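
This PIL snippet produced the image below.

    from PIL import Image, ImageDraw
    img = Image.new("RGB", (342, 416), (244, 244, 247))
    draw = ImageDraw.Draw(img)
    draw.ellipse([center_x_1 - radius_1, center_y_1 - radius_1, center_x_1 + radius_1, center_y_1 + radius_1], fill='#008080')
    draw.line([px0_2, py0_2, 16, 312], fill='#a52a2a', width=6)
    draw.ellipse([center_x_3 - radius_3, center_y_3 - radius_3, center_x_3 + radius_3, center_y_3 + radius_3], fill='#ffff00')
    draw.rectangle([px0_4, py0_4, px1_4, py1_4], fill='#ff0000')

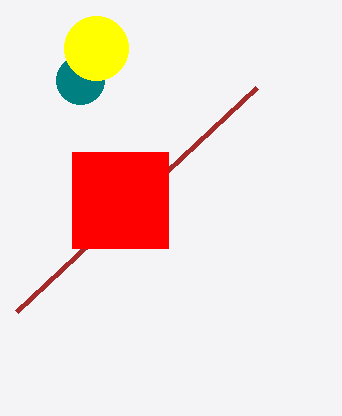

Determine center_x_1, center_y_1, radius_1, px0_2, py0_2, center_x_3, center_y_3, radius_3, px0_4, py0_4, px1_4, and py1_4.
center_x_1 = 80; center_y_1 = 80; radius_1 = 24; px0_2 = 256; py0_2 = 88; center_x_3 = 96; center_y_3 = 48; radius_3 = 32; px0_4 = 72; py0_4 = 152; px1_4 = 168; py1_4 = 248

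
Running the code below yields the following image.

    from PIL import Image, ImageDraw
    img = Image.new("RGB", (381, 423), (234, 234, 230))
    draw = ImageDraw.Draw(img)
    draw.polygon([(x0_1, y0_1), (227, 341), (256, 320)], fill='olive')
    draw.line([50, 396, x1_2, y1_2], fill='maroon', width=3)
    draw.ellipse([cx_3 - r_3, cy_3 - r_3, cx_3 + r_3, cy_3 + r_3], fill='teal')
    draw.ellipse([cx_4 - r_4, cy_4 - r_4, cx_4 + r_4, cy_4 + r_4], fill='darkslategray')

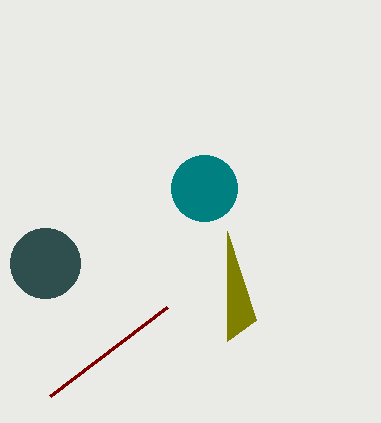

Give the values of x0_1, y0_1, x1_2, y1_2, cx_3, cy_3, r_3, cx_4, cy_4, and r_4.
x0_1 = 227, y0_1 = 231, x1_2 = 167, y1_2 = 307, cx_3 = 204, cy_3 = 188, r_3 = 33, cx_4 = 45, cy_4 = 263, r_4 = 35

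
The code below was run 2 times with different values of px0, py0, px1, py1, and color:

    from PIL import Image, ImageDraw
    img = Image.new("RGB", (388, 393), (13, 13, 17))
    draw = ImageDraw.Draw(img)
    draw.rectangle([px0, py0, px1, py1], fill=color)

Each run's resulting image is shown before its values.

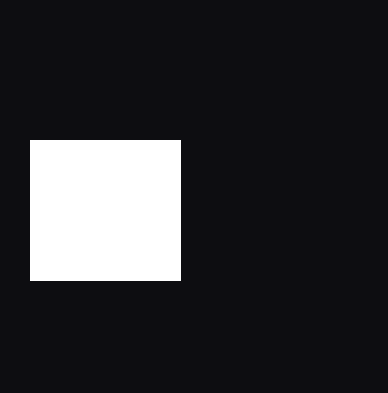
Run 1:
px0 = 30
py0 = 140
px1 = 180
py1 = 280
color = 'white'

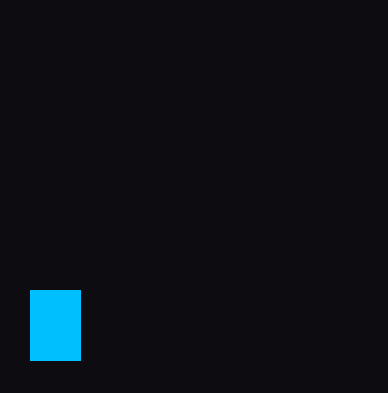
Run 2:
px0 = 30, py0 = 290, px1 = 80, py1 = 360, color = 'deepskyblue'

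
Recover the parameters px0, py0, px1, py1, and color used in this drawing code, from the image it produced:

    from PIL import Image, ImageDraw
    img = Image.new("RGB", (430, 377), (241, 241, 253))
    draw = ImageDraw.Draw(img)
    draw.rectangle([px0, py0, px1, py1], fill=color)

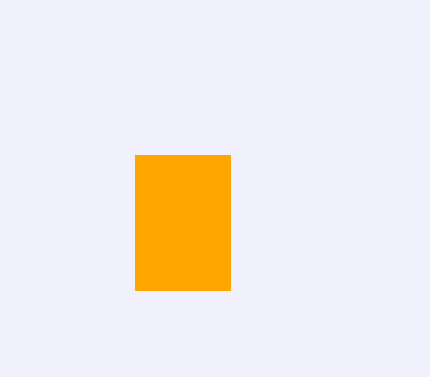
px0 = 135
py0 = 155
px1 = 230
py1 = 290
color = 'orange'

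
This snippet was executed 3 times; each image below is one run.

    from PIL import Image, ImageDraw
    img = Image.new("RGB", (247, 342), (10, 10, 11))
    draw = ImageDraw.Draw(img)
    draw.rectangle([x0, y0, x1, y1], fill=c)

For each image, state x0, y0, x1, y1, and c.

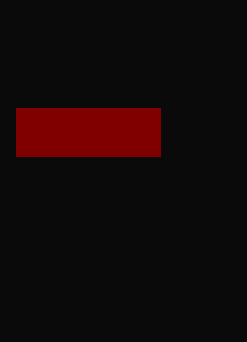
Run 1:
x0 = 16
y0 = 108
x1 = 160
y1 = 156
c = 'maroon'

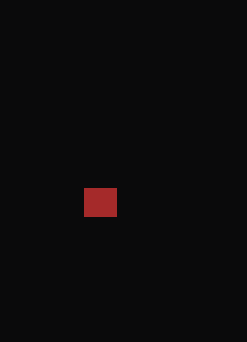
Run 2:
x0 = 84
y0 = 188
x1 = 116
y1 = 216
c = 'brown'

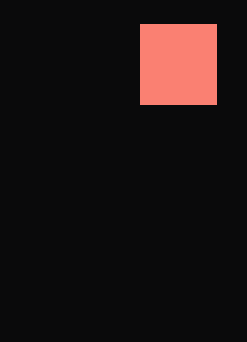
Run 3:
x0 = 140
y0 = 24
x1 = 216
y1 = 104
c = 'salmon'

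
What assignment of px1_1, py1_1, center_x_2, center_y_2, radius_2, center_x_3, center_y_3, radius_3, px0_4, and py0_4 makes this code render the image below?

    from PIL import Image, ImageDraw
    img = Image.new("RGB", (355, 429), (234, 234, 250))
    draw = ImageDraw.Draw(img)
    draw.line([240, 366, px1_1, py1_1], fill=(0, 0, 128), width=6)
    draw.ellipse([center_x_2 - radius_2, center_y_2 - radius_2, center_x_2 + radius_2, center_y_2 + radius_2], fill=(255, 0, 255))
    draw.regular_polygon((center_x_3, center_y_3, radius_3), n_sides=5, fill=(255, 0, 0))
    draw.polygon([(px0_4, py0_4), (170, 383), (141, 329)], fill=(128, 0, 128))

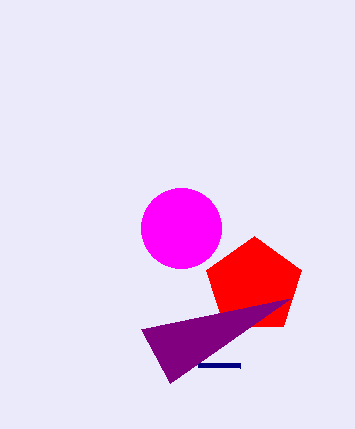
px1_1 = 198, py1_1 = 365, center_x_2 = 181, center_y_2 = 228, radius_2 = 40, center_x_3 = 254, center_y_3 = 286, radius_3 = 50, px0_4 = 291, py0_4 = 298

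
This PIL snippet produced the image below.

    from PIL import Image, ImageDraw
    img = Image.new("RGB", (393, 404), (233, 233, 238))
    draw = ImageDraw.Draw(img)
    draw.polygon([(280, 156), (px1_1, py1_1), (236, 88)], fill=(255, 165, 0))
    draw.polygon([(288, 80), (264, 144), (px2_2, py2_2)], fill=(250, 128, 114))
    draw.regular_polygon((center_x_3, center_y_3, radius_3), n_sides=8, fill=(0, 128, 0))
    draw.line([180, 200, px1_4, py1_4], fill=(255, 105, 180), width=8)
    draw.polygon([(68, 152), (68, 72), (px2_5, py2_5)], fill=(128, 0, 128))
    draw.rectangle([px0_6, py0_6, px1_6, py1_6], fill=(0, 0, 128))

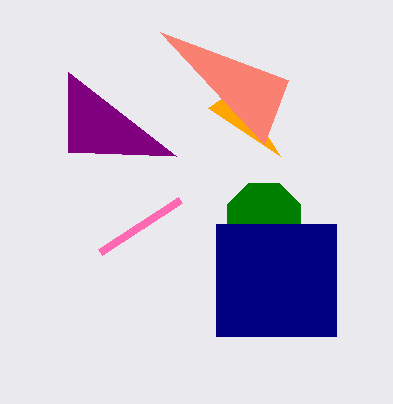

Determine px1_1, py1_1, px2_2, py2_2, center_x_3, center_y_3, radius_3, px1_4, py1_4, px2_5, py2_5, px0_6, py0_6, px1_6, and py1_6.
px1_1 = 208, py1_1 = 108, px2_2 = 160, py2_2 = 32, center_x_3 = 264, center_y_3 = 220, radius_3 = 40, px1_4 = 100, py1_4 = 252, px2_5 = 176, py2_5 = 156, px0_6 = 216, py0_6 = 224, px1_6 = 336, py1_6 = 336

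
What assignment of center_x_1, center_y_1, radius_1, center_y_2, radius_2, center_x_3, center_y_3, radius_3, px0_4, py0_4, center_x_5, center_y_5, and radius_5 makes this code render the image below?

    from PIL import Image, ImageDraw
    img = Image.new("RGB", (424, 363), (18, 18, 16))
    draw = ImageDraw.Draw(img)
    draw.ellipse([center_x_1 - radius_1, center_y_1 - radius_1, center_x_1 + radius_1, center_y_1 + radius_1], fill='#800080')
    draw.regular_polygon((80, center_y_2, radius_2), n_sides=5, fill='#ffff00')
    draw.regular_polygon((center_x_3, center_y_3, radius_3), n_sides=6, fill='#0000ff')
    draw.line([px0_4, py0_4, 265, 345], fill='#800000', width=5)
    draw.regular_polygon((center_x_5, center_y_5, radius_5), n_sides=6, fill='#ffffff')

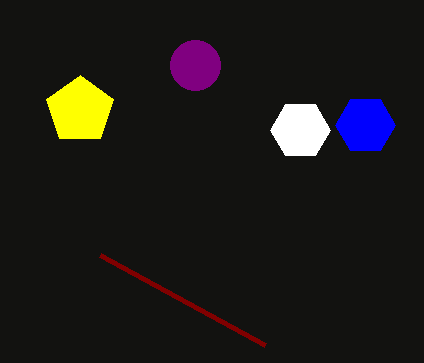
center_x_1 = 195, center_y_1 = 65, radius_1 = 25, center_y_2 = 110, radius_2 = 35, center_x_3 = 365, center_y_3 = 125, radius_3 = 30, px0_4 = 100, py0_4 = 255, center_x_5 = 300, center_y_5 = 130, radius_5 = 30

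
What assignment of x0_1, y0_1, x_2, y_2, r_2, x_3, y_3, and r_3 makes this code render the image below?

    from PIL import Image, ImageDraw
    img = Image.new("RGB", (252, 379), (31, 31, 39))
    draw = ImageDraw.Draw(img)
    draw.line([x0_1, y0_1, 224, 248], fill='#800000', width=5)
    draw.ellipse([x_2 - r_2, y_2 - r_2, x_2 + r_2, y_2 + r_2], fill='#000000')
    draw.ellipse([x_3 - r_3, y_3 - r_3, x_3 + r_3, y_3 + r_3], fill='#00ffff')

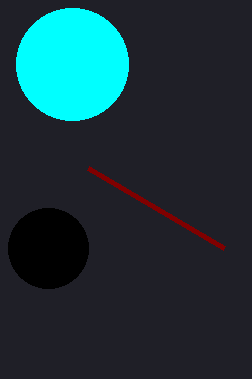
x0_1 = 88; y0_1 = 168; x_2 = 48; y_2 = 248; r_2 = 40; x_3 = 72; y_3 = 64; r_3 = 56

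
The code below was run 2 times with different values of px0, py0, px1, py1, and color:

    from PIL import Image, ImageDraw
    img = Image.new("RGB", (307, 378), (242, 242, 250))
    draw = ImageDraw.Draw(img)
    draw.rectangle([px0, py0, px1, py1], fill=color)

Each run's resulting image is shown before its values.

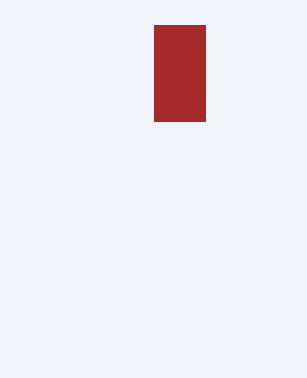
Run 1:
px0 = 154
py0 = 25
px1 = 205
py1 = 121
color = 'brown'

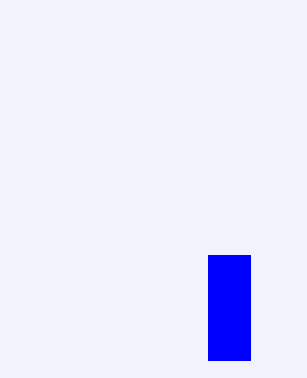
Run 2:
px0 = 208; py0 = 255; px1 = 250; py1 = 360; color = 'blue'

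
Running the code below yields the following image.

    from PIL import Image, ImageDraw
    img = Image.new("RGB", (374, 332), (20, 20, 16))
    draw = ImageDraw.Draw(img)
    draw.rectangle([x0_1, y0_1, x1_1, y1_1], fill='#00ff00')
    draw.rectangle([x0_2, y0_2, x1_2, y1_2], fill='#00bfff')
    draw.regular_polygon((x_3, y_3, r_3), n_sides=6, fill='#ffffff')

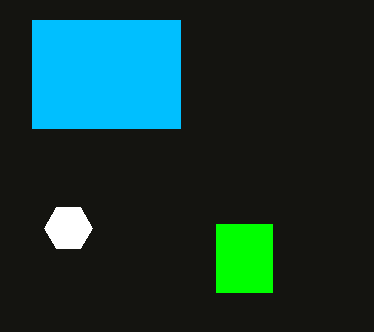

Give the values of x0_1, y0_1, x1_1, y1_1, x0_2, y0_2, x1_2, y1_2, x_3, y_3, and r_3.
x0_1 = 216
y0_1 = 224
x1_1 = 272
y1_1 = 292
x0_2 = 32
y0_2 = 20
x1_2 = 180
y1_2 = 128
x_3 = 68
y_3 = 228
r_3 = 24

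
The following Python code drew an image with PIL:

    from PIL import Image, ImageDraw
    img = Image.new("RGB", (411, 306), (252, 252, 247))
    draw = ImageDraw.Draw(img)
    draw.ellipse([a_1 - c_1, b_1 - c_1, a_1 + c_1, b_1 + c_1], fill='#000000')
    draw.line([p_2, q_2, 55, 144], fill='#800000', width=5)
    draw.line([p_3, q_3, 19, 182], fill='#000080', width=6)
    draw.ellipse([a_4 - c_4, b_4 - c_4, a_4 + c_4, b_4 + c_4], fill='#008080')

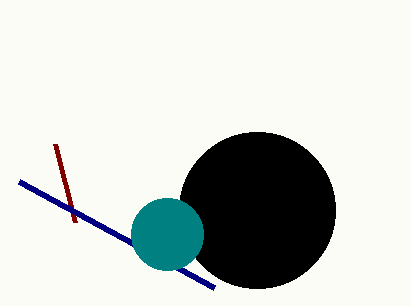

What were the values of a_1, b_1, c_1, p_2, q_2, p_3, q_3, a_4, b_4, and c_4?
a_1 = 257
b_1 = 210
c_1 = 78
p_2 = 75
q_2 = 222
p_3 = 214
q_3 = 288
a_4 = 167
b_4 = 234
c_4 = 36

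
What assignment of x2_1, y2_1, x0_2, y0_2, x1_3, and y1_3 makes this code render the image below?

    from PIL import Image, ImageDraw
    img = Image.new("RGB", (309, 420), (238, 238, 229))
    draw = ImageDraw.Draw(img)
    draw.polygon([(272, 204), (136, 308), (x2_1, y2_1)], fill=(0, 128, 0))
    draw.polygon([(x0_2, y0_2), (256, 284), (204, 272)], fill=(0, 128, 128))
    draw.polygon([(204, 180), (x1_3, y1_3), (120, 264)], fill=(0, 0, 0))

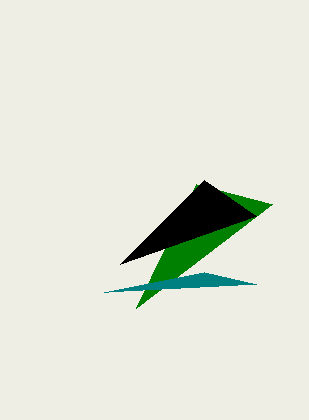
x2_1 = 196, y2_1 = 184, x0_2 = 104, y0_2 = 292, x1_3 = 256, y1_3 = 216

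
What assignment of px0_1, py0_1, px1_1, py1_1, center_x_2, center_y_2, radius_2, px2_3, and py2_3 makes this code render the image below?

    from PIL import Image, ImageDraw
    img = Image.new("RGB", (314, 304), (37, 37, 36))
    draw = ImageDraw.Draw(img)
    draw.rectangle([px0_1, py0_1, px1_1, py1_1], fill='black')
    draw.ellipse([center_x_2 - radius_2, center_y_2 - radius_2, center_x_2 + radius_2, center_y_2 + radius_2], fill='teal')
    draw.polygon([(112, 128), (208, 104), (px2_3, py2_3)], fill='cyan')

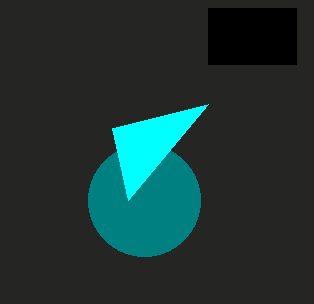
px0_1 = 208; py0_1 = 8; px1_1 = 296; py1_1 = 64; center_x_2 = 144; center_y_2 = 200; radius_2 = 56; px2_3 = 128; py2_3 = 200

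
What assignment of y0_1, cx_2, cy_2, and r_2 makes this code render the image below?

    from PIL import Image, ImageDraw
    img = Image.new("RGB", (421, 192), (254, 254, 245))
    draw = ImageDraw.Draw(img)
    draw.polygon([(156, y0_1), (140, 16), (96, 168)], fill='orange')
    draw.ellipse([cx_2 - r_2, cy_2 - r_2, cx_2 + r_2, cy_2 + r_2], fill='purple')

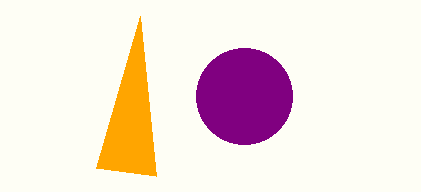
y0_1 = 176
cx_2 = 244
cy_2 = 96
r_2 = 48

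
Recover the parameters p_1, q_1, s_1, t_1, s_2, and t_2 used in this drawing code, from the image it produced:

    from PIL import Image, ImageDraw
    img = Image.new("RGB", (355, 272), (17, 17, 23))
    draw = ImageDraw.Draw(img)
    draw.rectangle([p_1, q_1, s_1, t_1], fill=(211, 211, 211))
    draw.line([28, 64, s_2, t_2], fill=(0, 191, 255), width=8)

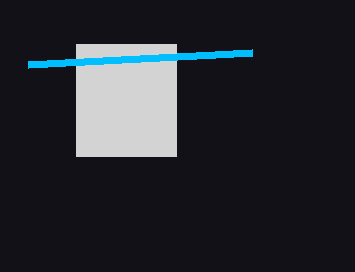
p_1 = 76; q_1 = 44; s_1 = 176; t_1 = 156; s_2 = 252; t_2 = 52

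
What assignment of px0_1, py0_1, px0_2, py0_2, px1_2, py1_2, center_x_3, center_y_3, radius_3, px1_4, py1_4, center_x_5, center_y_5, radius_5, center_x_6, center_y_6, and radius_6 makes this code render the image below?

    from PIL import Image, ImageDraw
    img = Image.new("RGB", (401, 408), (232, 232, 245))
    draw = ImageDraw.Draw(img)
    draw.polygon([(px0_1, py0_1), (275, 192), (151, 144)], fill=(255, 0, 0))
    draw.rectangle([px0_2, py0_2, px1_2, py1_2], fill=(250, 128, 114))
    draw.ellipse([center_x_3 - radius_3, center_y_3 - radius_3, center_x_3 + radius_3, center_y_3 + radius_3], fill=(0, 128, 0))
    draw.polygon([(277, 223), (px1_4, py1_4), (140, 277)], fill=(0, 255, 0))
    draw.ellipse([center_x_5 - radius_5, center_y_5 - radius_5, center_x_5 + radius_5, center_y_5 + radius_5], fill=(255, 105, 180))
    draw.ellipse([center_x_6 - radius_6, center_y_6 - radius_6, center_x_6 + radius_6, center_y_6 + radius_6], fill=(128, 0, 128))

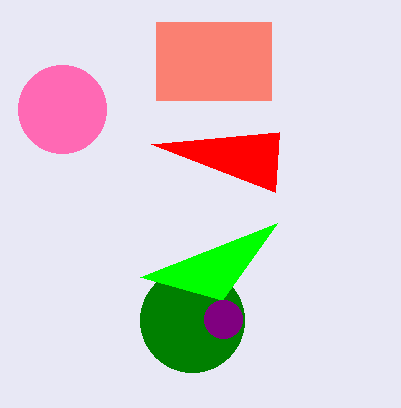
px0_1 = 279; py0_1 = 132; px0_2 = 156; py0_2 = 22; px1_2 = 271; py1_2 = 100; center_x_3 = 192; center_y_3 = 320; radius_3 = 52; px1_4 = 222; py1_4 = 300; center_x_5 = 62; center_y_5 = 109; radius_5 = 44; center_x_6 = 223; center_y_6 = 319; radius_6 = 19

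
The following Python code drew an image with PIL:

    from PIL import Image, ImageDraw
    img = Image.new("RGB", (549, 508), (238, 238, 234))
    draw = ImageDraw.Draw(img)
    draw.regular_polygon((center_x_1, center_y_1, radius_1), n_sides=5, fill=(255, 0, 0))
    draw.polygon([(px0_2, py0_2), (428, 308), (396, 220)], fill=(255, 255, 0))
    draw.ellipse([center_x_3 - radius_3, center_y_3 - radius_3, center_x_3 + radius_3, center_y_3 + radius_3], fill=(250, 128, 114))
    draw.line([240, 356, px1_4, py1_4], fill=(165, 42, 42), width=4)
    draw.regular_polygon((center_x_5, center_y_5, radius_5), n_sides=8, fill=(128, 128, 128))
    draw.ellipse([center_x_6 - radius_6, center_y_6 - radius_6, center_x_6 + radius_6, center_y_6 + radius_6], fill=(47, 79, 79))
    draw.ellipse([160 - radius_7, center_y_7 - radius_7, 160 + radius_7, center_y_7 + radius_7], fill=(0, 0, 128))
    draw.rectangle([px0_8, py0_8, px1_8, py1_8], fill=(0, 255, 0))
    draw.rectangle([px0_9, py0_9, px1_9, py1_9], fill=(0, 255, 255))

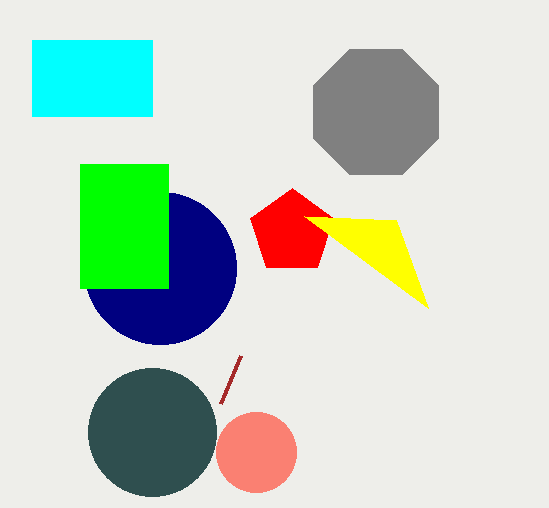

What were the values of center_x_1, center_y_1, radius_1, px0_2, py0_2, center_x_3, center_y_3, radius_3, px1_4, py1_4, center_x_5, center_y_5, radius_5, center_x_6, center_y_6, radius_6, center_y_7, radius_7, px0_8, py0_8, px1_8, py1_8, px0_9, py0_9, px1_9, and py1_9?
center_x_1 = 292; center_y_1 = 232; radius_1 = 44; px0_2 = 304; py0_2 = 216; center_x_3 = 256; center_y_3 = 452; radius_3 = 40; px1_4 = 220; py1_4 = 404; center_x_5 = 376; center_y_5 = 112; radius_5 = 68; center_x_6 = 152; center_y_6 = 432; radius_6 = 64; center_y_7 = 268; radius_7 = 76; px0_8 = 80; py0_8 = 164; px1_8 = 168; py1_8 = 288; px0_9 = 32; py0_9 = 40; px1_9 = 152; py1_9 = 116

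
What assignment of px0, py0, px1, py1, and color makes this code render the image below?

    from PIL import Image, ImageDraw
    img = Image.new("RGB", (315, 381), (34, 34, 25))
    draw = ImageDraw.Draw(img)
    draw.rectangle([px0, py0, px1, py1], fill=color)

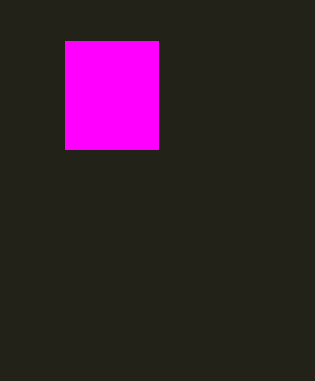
px0 = 65
py0 = 41
px1 = 158
py1 = 149
color = 'magenta'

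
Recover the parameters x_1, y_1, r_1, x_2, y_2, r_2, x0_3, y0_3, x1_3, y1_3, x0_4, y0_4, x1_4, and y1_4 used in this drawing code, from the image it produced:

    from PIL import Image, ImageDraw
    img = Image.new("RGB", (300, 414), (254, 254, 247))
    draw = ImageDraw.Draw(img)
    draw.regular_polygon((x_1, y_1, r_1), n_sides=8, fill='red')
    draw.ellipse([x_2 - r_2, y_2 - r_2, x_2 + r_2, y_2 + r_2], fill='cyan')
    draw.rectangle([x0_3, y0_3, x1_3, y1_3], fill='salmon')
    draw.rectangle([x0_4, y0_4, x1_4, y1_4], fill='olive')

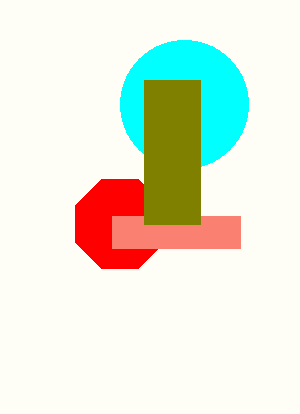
x_1 = 120, y_1 = 224, r_1 = 48, x_2 = 184, y_2 = 104, r_2 = 64, x0_3 = 112, y0_3 = 216, x1_3 = 240, y1_3 = 248, x0_4 = 144, y0_4 = 80, x1_4 = 200, y1_4 = 224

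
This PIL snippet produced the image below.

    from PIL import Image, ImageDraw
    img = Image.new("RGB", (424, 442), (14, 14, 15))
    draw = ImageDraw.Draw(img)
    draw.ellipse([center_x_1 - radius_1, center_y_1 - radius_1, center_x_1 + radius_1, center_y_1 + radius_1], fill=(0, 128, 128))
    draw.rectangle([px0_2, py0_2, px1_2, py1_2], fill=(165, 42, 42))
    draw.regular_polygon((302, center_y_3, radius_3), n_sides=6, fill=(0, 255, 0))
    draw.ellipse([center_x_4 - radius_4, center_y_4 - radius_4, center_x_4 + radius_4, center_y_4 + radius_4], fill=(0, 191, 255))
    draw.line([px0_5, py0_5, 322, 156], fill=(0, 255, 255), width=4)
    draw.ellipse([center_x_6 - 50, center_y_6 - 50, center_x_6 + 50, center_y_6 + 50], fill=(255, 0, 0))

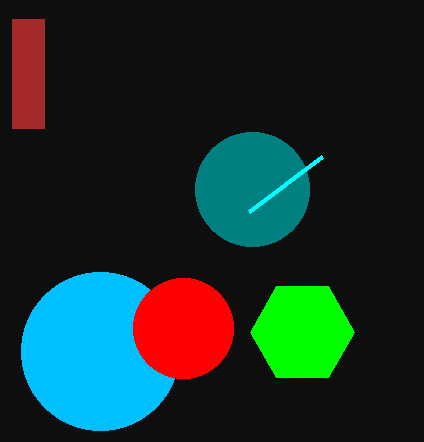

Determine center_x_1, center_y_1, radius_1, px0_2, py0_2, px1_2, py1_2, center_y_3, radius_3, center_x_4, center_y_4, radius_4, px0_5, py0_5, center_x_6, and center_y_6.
center_x_1 = 252
center_y_1 = 189
radius_1 = 57
px0_2 = 12
py0_2 = 19
px1_2 = 44
py1_2 = 128
center_y_3 = 332
radius_3 = 52
center_x_4 = 100
center_y_4 = 351
radius_4 = 79
px0_5 = 249
py0_5 = 211
center_x_6 = 183
center_y_6 = 328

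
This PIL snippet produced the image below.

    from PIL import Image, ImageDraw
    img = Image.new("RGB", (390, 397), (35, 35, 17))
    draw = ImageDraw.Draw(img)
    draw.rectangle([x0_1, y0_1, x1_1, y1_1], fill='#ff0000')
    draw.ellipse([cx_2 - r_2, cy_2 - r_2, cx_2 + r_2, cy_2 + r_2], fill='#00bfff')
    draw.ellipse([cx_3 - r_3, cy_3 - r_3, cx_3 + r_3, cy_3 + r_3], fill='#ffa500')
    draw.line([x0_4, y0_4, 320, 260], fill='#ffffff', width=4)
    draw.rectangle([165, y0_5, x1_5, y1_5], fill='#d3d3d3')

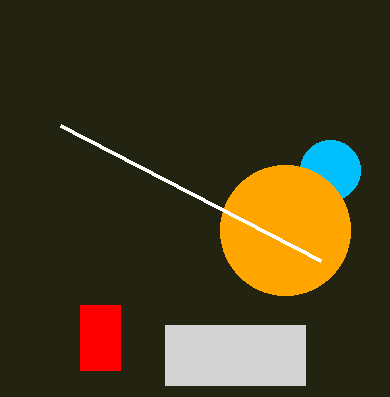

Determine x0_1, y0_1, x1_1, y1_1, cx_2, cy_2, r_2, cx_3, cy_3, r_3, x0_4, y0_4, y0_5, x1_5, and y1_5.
x0_1 = 80
y0_1 = 305
x1_1 = 120
y1_1 = 370
cx_2 = 330
cy_2 = 170
r_2 = 30
cx_3 = 285
cy_3 = 230
r_3 = 65
x0_4 = 60
y0_4 = 125
y0_5 = 325
x1_5 = 305
y1_5 = 385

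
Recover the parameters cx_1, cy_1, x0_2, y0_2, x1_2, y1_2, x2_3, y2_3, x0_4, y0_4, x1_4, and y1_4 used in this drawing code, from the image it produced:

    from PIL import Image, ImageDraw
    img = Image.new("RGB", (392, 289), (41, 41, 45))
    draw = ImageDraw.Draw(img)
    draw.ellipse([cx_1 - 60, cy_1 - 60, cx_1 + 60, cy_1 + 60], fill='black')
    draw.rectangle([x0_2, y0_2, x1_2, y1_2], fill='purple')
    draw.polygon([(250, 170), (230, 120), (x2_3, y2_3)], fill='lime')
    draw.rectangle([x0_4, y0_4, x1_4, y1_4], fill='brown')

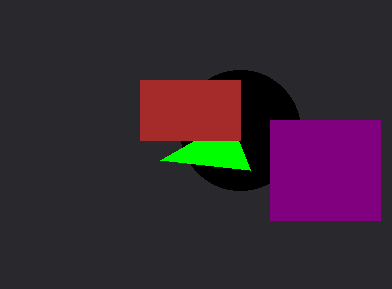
cx_1 = 240, cy_1 = 130, x0_2 = 270, y0_2 = 120, x1_2 = 380, y1_2 = 220, x2_3 = 160, y2_3 = 160, x0_4 = 140, y0_4 = 80, x1_4 = 240, y1_4 = 140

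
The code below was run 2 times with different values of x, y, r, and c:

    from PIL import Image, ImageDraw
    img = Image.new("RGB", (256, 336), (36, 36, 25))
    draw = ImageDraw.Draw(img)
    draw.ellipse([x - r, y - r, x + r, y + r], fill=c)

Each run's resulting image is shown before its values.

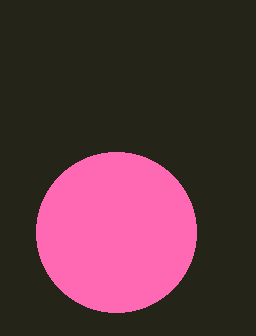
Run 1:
x = 116
y = 232
r = 80
c = 'hotpink'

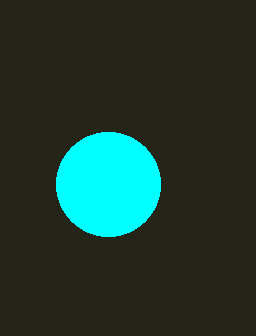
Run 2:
x = 108
y = 184
r = 52
c = 'cyan'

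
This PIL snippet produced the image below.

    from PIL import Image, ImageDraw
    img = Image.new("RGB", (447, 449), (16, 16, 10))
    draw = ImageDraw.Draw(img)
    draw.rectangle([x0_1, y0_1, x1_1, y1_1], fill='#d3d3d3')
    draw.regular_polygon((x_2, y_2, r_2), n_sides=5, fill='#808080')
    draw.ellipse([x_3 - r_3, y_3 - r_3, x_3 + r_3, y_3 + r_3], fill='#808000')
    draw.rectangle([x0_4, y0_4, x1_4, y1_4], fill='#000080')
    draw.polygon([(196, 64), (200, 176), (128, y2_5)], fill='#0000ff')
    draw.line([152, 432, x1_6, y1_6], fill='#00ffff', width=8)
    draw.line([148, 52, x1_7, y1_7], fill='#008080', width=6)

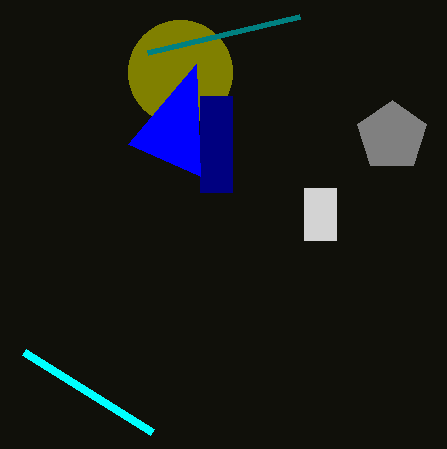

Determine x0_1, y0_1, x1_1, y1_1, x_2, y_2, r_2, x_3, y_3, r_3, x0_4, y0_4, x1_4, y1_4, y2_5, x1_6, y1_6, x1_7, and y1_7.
x0_1 = 304, y0_1 = 188, x1_1 = 336, y1_1 = 240, x_2 = 392, y_2 = 136, r_2 = 36, x_3 = 180, y_3 = 72, r_3 = 52, x0_4 = 200, y0_4 = 96, x1_4 = 232, y1_4 = 192, y2_5 = 144, x1_6 = 24, y1_6 = 352, x1_7 = 300, y1_7 = 16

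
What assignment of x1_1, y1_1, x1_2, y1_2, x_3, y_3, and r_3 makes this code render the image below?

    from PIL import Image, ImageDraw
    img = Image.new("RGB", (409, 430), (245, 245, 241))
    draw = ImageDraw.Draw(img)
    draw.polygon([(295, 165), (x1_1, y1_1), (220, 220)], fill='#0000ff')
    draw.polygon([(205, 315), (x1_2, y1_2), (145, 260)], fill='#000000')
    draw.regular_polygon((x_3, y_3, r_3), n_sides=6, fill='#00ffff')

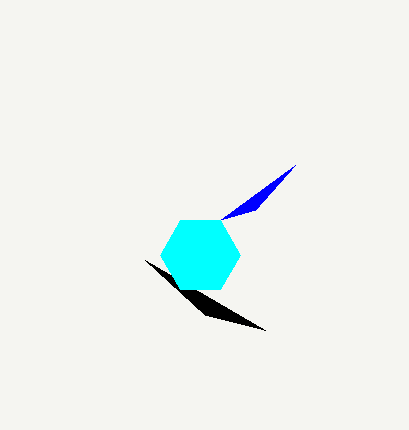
x1_1 = 255, y1_1 = 210, x1_2 = 265, y1_2 = 330, x_3 = 200, y_3 = 255, r_3 = 40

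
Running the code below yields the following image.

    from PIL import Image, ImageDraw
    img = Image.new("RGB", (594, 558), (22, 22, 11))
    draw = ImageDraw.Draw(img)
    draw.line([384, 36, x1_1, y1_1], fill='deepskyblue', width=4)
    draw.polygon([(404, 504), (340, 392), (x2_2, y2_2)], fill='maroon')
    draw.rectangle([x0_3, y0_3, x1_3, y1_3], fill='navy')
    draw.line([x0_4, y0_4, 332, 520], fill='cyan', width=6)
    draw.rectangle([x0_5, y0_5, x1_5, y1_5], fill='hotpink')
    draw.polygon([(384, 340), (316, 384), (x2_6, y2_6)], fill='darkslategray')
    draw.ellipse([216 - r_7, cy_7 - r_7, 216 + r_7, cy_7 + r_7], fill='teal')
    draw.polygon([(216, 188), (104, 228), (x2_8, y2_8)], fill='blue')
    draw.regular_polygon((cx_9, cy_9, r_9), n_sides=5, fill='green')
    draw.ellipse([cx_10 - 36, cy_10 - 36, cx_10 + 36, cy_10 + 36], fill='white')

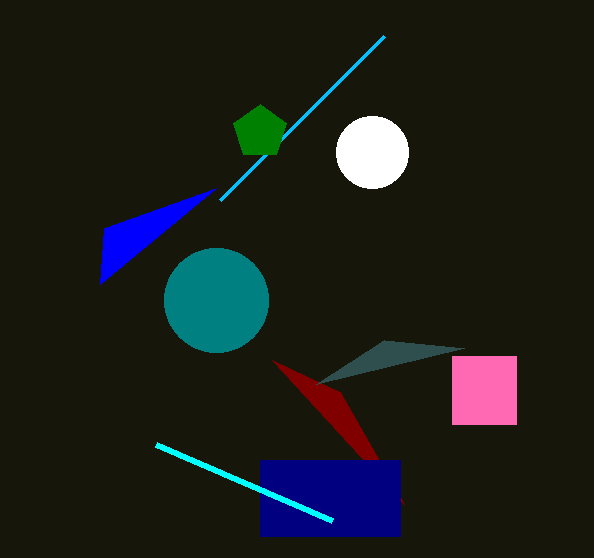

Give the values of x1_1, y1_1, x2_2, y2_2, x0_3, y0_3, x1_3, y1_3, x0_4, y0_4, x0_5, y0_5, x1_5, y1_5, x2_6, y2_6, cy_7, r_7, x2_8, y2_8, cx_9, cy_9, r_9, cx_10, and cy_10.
x1_1 = 220
y1_1 = 200
x2_2 = 272
y2_2 = 360
x0_3 = 260
y0_3 = 460
x1_3 = 400
y1_3 = 536
x0_4 = 156
y0_4 = 444
x0_5 = 452
y0_5 = 356
x1_5 = 516
y1_5 = 424
x2_6 = 464
y2_6 = 348
cy_7 = 300
r_7 = 52
x2_8 = 100
y2_8 = 284
cx_9 = 260
cy_9 = 132
r_9 = 28
cx_10 = 372
cy_10 = 152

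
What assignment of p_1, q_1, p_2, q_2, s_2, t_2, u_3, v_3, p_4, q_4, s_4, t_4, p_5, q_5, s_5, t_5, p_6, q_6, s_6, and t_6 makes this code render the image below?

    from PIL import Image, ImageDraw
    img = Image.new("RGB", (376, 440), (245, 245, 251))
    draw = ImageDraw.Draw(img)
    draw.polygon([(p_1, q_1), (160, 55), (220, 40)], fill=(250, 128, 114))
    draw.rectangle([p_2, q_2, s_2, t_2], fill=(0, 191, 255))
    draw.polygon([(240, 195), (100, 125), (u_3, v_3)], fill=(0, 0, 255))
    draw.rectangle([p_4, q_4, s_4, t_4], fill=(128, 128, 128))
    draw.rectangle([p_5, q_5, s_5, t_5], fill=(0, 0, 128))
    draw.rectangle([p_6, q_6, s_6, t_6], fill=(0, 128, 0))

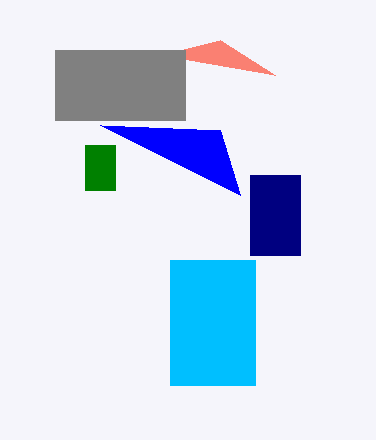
p_1 = 275; q_1 = 75; p_2 = 170; q_2 = 260; s_2 = 255; t_2 = 385; u_3 = 220; v_3 = 130; p_4 = 55; q_4 = 50; s_4 = 185; t_4 = 120; p_5 = 250; q_5 = 175; s_5 = 300; t_5 = 255; p_6 = 85; q_6 = 145; s_6 = 115; t_6 = 190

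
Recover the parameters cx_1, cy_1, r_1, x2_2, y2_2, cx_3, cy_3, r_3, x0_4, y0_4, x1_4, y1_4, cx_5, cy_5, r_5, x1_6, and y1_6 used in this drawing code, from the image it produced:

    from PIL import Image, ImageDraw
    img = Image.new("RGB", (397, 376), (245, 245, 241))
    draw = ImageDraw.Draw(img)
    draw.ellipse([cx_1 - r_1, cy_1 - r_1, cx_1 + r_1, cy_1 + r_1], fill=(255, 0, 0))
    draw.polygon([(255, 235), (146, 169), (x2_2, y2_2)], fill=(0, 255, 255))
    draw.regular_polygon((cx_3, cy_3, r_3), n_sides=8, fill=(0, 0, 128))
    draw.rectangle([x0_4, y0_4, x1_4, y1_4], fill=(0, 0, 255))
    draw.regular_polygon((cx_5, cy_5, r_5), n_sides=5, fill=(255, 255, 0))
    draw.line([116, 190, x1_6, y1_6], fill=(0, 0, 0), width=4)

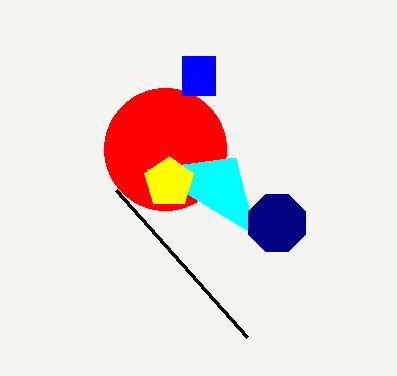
cx_1 = 165
cy_1 = 149
r_1 = 61
x2_2 = 235
y2_2 = 157
cx_3 = 277
cy_3 = 223
r_3 = 31
x0_4 = 182
y0_4 = 56
x1_4 = 215
y1_4 = 95
cx_5 = 169
cy_5 = 182
r_5 = 26
x1_6 = 247
y1_6 = 337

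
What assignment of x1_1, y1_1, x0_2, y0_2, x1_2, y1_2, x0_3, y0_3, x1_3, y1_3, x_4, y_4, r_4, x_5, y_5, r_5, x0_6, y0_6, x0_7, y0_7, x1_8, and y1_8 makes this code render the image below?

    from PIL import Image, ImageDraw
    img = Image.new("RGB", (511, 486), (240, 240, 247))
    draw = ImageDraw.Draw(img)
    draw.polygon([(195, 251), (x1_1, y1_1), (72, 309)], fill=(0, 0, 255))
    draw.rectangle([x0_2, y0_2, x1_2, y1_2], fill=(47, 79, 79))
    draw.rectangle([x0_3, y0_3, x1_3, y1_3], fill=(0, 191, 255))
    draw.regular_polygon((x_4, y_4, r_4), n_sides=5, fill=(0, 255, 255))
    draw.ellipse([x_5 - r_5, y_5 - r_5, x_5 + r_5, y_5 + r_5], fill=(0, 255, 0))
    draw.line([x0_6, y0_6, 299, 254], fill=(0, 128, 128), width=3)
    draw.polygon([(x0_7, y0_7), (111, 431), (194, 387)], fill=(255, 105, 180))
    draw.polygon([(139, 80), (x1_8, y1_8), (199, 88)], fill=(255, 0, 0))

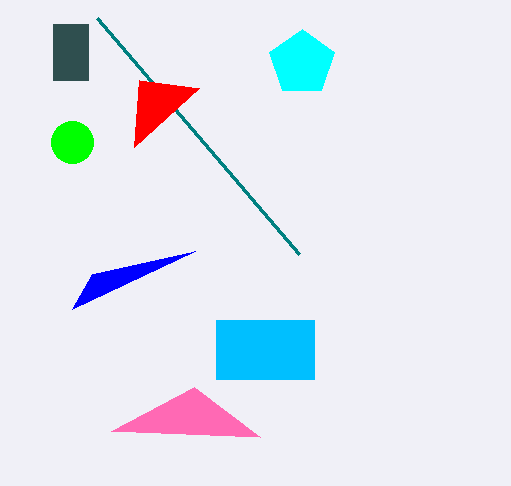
x1_1 = 92, y1_1 = 274, x0_2 = 53, y0_2 = 24, x1_2 = 88, y1_2 = 80, x0_3 = 216, y0_3 = 320, x1_3 = 314, y1_3 = 379, x_4 = 302, y_4 = 63, r_4 = 34, x_5 = 72, y_5 = 142, r_5 = 21, x0_6 = 97, y0_6 = 18, x0_7 = 260, y0_7 = 437, x1_8 = 134, y1_8 = 147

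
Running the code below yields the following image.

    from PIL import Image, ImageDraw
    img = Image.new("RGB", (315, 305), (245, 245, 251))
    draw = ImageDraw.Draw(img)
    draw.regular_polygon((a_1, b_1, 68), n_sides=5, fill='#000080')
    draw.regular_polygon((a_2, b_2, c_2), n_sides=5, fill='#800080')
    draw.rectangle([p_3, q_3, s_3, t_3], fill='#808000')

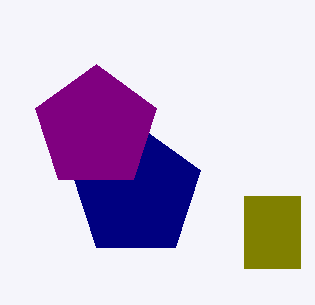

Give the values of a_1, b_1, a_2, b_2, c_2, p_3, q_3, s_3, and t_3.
a_1 = 136
b_1 = 192
a_2 = 96
b_2 = 128
c_2 = 64
p_3 = 244
q_3 = 196
s_3 = 300
t_3 = 268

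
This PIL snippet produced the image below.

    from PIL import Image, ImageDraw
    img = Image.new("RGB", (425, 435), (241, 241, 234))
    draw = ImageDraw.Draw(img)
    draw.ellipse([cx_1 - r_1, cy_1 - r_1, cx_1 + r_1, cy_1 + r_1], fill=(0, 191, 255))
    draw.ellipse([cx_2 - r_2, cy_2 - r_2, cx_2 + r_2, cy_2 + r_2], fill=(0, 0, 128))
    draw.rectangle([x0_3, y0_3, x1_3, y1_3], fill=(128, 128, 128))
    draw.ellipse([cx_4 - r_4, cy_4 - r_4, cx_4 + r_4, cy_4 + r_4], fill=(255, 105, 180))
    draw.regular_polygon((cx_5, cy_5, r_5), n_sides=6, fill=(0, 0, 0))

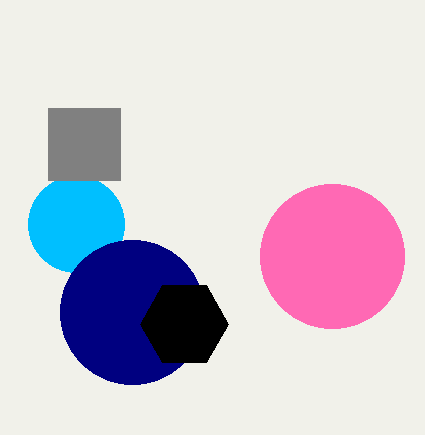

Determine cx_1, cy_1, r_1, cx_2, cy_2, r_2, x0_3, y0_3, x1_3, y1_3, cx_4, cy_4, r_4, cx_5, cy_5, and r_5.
cx_1 = 76, cy_1 = 224, r_1 = 48, cx_2 = 132, cy_2 = 312, r_2 = 72, x0_3 = 48, y0_3 = 108, x1_3 = 120, y1_3 = 180, cx_4 = 332, cy_4 = 256, r_4 = 72, cx_5 = 184, cy_5 = 324, r_5 = 44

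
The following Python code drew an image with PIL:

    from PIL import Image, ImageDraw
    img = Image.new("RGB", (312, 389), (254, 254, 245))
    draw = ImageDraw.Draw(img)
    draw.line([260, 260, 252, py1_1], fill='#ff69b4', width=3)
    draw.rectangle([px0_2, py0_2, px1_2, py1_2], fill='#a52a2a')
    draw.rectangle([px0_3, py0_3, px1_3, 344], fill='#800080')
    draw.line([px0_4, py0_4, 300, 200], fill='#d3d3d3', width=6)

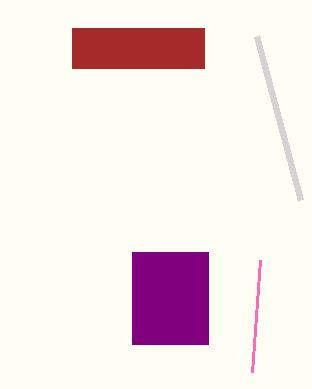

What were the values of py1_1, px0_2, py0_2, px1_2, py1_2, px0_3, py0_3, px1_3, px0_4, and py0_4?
py1_1 = 372, px0_2 = 72, py0_2 = 28, px1_2 = 204, py1_2 = 68, px0_3 = 132, py0_3 = 252, px1_3 = 208, px0_4 = 256, py0_4 = 36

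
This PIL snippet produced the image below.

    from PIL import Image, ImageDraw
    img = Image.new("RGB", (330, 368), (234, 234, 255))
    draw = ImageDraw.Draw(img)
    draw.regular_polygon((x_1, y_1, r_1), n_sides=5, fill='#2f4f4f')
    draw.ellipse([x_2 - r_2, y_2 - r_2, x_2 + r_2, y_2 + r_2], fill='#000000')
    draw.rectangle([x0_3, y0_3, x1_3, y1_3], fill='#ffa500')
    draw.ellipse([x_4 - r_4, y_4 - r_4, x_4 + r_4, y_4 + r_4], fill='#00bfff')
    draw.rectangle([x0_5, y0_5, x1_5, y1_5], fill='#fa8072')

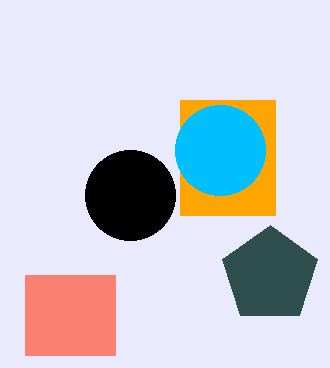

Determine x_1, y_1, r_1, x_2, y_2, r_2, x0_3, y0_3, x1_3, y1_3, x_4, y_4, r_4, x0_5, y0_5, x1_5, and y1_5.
x_1 = 270; y_1 = 275; r_1 = 50; x_2 = 130; y_2 = 195; r_2 = 45; x0_3 = 180; y0_3 = 100; x1_3 = 275; y1_3 = 215; x_4 = 220; y_4 = 150; r_4 = 45; x0_5 = 25; y0_5 = 275; x1_5 = 115; y1_5 = 355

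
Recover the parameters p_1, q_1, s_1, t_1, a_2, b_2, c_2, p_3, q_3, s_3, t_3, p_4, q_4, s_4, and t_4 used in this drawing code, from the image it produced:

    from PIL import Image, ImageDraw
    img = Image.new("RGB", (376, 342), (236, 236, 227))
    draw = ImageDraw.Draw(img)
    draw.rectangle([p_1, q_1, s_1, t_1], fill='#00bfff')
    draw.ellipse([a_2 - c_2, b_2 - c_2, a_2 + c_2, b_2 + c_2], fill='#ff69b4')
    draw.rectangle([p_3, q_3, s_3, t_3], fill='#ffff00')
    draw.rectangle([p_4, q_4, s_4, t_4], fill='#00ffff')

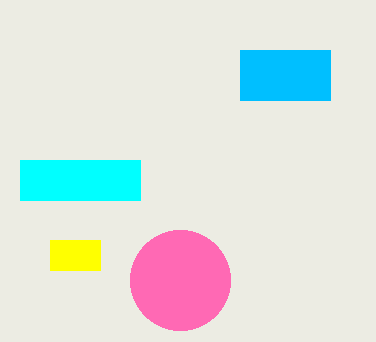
p_1 = 240, q_1 = 50, s_1 = 330, t_1 = 100, a_2 = 180, b_2 = 280, c_2 = 50, p_3 = 50, q_3 = 240, s_3 = 100, t_3 = 270, p_4 = 20, q_4 = 160, s_4 = 140, t_4 = 200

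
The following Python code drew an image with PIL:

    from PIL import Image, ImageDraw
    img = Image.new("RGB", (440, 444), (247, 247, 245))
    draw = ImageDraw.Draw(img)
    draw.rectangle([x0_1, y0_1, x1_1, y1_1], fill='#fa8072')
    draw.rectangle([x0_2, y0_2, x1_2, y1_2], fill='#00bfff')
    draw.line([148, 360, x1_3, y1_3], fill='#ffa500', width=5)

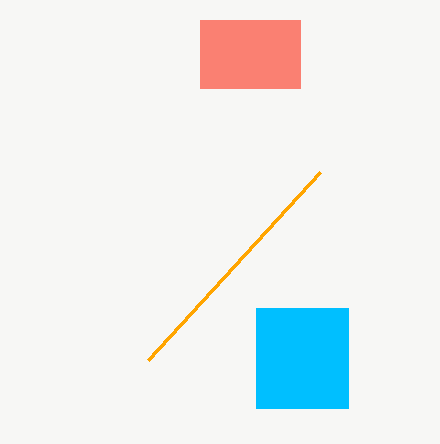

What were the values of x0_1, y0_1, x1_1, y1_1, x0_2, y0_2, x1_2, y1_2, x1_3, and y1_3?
x0_1 = 200; y0_1 = 20; x1_1 = 300; y1_1 = 88; x0_2 = 256; y0_2 = 308; x1_2 = 348; y1_2 = 408; x1_3 = 320; y1_3 = 172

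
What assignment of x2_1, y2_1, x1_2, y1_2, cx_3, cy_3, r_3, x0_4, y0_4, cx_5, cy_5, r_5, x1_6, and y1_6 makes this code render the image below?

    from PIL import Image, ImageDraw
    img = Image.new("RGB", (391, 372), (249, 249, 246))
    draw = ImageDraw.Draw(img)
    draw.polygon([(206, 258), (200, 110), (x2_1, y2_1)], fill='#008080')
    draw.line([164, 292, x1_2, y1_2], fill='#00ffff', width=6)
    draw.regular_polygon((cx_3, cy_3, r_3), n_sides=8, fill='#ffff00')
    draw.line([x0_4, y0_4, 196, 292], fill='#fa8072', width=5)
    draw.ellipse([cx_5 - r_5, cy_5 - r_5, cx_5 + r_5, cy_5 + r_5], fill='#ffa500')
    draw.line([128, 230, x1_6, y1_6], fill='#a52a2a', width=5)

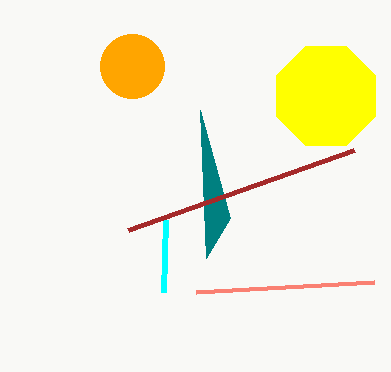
x2_1 = 230, y2_1 = 218, x1_2 = 166, y1_2 = 220, cx_3 = 326, cy_3 = 96, r_3 = 54, x0_4 = 374, y0_4 = 282, cx_5 = 132, cy_5 = 66, r_5 = 32, x1_6 = 354, y1_6 = 150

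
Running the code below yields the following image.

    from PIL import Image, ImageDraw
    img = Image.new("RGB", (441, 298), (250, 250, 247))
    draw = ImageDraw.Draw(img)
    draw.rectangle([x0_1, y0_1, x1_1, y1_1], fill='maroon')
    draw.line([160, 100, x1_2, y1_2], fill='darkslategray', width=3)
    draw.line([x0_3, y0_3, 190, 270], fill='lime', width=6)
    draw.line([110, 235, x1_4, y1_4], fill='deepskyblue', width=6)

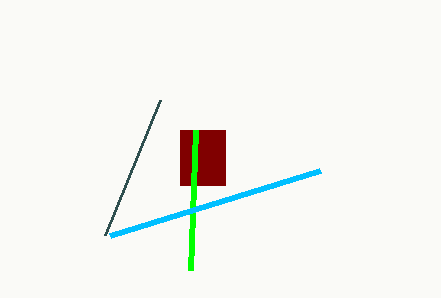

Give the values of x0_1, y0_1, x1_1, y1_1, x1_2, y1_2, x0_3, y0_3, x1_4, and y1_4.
x0_1 = 180; y0_1 = 130; x1_1 = 225; y1_1 = 185; x1_2 = 105; y1_2 = 235; x0_3 = 195; y0_3 = 130; x1_4 = 320; y1_4 = 170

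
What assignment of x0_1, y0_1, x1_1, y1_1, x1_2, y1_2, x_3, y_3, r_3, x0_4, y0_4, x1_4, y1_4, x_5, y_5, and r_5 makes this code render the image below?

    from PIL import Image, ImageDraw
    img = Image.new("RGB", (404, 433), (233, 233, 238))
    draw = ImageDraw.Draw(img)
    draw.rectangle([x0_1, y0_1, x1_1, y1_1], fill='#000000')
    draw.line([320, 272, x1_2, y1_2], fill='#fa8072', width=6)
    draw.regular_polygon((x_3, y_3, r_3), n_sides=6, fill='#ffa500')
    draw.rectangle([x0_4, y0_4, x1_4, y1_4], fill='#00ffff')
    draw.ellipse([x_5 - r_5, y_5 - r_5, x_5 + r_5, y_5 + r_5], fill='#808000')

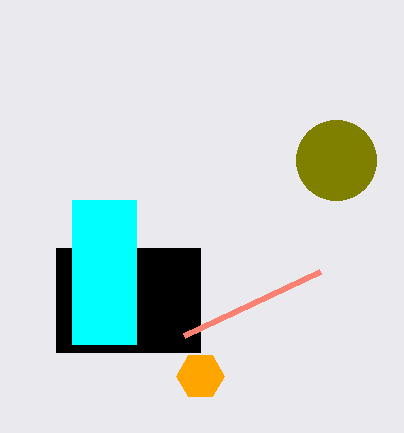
x0_1 = 56; y0_1 = 248; x1_1 = 200; y1_1 = 352; x1_2 = 184; y1_2 = 336; x_3 = 200; y_3 = 376; r_3 = 24; x0_4 = 72; y0_4 = 200; x1_4 = 136; y1_4 = 344; x_5 = 336; y_5 = 160; r_5 = 40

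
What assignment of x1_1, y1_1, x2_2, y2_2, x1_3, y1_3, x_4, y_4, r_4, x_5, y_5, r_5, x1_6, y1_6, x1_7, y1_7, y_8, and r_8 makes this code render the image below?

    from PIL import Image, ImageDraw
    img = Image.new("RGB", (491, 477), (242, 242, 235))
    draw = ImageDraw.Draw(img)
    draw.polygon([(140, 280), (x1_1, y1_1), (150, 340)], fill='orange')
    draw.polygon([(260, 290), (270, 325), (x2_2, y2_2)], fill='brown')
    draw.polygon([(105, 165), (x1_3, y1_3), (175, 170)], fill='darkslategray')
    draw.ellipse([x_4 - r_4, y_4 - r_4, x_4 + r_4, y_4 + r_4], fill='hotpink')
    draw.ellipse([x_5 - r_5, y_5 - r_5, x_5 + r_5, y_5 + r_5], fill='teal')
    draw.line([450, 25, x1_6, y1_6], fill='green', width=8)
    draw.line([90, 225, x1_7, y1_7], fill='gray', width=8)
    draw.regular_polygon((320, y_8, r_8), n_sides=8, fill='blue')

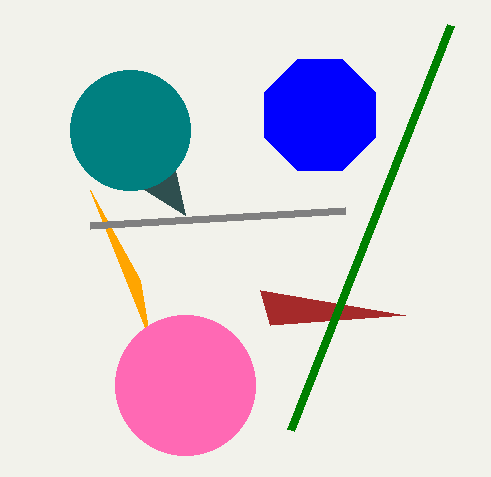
x1_1 = 90; y1_1 = 190; x2_2 = 405; y2_2 = 315; x1_3 = 185; y1_3 = 215; x_4 = 185; y_4 = 385; r_4 = 70; x_5 = 130; y_5 = 130; r_5 = 60; x1_6 = 290; y1_6 = 430; x1_7 = 345; y1_7 = 210; y_8 = 115; r_8 = 60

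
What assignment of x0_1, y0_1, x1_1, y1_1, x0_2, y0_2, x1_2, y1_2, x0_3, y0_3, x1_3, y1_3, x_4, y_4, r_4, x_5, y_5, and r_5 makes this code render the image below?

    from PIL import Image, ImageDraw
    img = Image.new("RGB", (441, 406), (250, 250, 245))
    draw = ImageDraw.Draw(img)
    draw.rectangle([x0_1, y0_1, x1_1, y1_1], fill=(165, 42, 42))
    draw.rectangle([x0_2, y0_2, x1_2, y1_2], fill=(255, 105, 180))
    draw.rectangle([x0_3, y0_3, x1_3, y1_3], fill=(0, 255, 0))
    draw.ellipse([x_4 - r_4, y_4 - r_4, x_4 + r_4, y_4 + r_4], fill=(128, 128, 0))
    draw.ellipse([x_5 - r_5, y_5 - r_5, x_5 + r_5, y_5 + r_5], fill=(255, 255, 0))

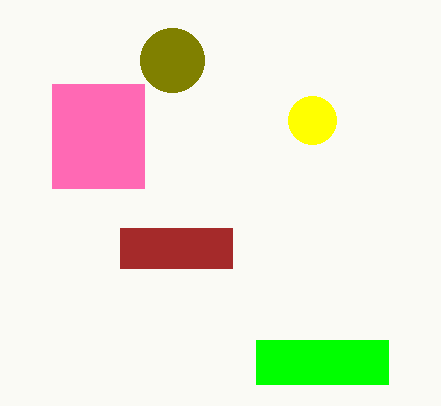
x0_1 = 120; y0_1 = 228; x1_1 = 232; y1_1 = 268; x0_2 = 52; y0_2 = 84; x1_2 = 144; y1_2 = 188; x0_3 = 256; y0_3 = 340; x1_3 = 388; y1_3 = 384; x_4 = 172; y_4 = 60; r_4 = 32; x_5 = 312; y_5 = 120; r_5 = 24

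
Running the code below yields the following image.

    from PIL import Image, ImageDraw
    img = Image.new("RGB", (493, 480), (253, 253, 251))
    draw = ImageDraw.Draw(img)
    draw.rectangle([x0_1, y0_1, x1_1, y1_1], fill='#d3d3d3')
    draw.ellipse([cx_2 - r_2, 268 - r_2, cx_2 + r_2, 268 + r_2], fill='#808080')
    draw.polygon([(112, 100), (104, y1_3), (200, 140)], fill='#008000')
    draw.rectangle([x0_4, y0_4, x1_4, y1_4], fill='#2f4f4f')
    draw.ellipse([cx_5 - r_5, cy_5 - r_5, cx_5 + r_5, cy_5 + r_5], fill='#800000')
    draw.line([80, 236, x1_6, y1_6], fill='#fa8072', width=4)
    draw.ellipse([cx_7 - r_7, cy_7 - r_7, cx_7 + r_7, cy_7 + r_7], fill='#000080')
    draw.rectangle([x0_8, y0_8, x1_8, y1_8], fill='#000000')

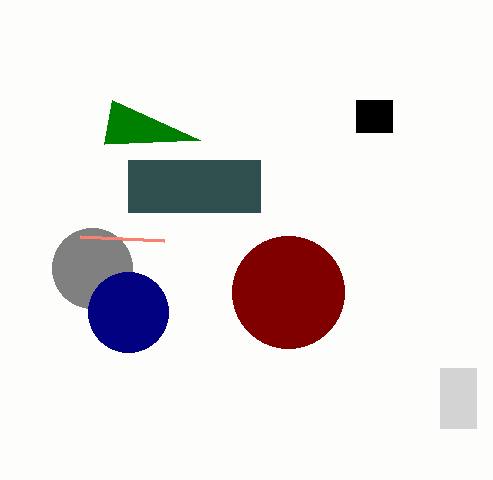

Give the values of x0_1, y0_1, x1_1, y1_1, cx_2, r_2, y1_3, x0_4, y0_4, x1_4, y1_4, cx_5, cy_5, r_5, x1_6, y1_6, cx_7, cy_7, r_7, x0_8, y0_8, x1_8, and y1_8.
x0_1 = 440, y0_1 = 368, x1_1 = 476, y1_1 = 428, cx_2 = 92, r_2 = 40, y1_3 = 144, x0_4 = 128, y0_4 = 160, x1_4 = 260, y1_4 = 212, cx_5 = 288, cy_5 = 292, r_5 = 56, x1_6 = 164, y1_6 = 240, cx_7 = 128, cy_7 = 312, r_7 = 40, x0_8 = 356, y0_8 = 100, x1_8 = 392, y1_8 = 132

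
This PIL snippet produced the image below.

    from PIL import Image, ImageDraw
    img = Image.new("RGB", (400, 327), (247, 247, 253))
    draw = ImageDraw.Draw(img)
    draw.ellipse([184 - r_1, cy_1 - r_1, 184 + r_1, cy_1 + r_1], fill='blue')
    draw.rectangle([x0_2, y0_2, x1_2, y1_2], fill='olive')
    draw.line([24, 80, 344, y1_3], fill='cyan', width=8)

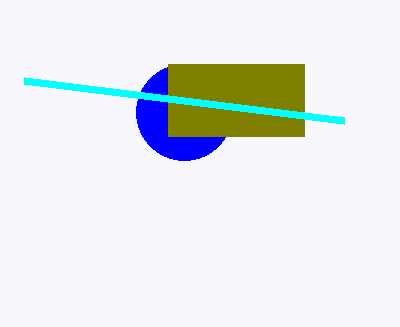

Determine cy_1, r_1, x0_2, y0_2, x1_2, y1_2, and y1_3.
cy_1 = 112, r_1 = 48, x0_2 = 168, y0_2 = 64, x1_2 = 304, y1_2 = 136, y1_3 = 120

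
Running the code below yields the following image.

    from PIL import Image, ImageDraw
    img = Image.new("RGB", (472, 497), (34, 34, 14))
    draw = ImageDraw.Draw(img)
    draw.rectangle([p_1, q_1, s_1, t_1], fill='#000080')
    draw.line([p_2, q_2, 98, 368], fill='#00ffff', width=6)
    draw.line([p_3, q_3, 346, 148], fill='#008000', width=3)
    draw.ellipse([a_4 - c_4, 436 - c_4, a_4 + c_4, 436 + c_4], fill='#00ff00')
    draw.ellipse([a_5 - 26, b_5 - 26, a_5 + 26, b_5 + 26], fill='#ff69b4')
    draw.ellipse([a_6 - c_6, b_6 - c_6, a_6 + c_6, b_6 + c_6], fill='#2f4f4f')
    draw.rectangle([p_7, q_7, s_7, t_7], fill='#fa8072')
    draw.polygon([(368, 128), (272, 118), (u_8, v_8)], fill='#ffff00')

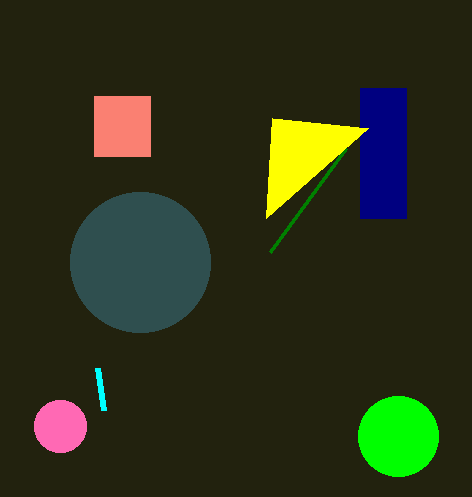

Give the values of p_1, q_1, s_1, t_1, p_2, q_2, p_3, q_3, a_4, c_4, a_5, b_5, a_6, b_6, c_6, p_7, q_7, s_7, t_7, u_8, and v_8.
p_1 = 360; q_1 = 88; s_1 = 406; t_1 = 218; p_2 = 104; q_2 = 410; p_3 = 270; q_3 = 252; a_4 = 398; c_4 = 40; a_5 = 60; b_5 = 426; a_6 = 140; b_6 = 262; c_6 = 70; p_7 = 94; q_7 = 96; s_7 = 150; t_7 = 156; u_8 = 266; v_8 = 218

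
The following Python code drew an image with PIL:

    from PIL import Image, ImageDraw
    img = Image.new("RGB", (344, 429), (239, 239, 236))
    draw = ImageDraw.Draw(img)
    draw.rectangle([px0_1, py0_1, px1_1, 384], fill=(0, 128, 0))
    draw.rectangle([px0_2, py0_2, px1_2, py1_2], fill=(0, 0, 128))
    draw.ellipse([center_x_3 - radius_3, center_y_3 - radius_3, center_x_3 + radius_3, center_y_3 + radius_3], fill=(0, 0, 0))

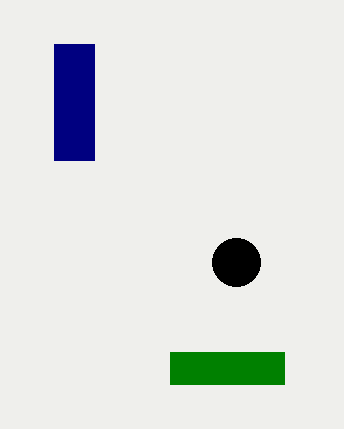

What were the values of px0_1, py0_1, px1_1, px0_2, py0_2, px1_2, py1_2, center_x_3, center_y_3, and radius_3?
px0_1 = 170, py0_1 = 352, px1_1 = 284, px0_2 = 54, py0_2 = 44, px1_2 = 94, py1_2 = 160, center_x_3 = 236, center_y_3 = 262, radius_3 = 24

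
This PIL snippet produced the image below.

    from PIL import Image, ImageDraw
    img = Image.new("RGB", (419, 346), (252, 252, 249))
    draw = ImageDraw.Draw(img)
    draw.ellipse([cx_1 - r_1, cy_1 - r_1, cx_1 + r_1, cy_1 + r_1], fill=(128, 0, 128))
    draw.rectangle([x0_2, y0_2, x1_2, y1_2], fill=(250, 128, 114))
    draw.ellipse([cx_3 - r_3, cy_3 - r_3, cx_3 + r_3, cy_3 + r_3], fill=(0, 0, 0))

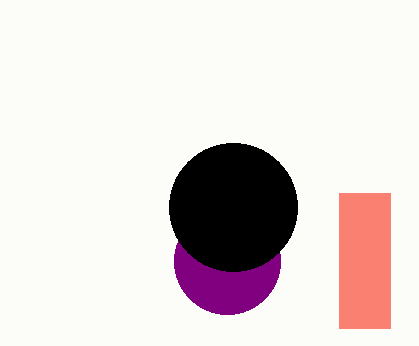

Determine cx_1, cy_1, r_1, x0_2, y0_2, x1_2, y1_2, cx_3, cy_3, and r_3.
cx_1 = 227
cy_1 = 261
r_1 = 53
x0_2 = 339
y0_2 = 193
x1_2 = 390
y1_2 = 328
cx_3 = 233
cy_3 = 207
r_3 = 64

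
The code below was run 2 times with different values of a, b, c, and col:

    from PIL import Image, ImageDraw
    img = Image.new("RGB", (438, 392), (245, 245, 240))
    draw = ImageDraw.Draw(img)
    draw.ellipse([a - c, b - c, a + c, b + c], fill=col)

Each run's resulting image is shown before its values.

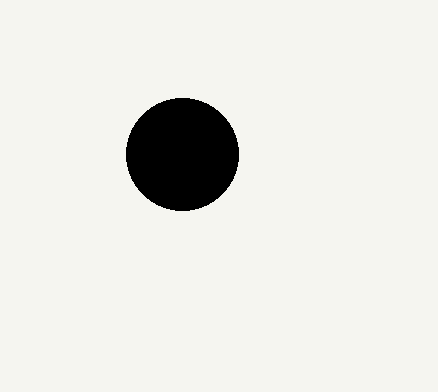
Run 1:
a = 182, b = 154, c = 56, col = 'black'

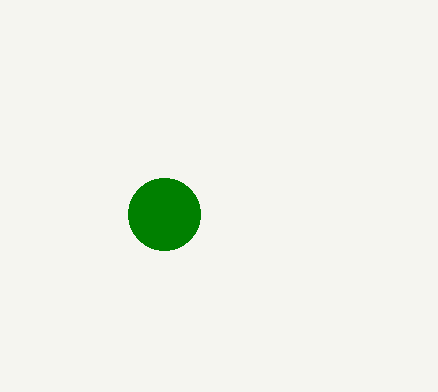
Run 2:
a = 164; b = 214; c = 36; col = 'green'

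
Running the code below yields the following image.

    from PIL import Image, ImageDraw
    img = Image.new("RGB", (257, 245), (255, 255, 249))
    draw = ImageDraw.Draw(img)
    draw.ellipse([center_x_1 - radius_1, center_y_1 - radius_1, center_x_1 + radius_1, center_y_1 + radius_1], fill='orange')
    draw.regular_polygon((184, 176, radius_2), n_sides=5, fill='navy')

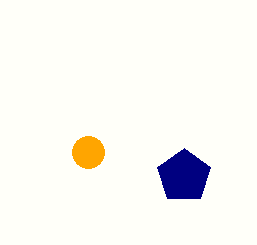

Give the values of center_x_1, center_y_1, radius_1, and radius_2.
center_x_1 = 88; center_y_1 = 152; radius_1 = 16; radius_2 = 28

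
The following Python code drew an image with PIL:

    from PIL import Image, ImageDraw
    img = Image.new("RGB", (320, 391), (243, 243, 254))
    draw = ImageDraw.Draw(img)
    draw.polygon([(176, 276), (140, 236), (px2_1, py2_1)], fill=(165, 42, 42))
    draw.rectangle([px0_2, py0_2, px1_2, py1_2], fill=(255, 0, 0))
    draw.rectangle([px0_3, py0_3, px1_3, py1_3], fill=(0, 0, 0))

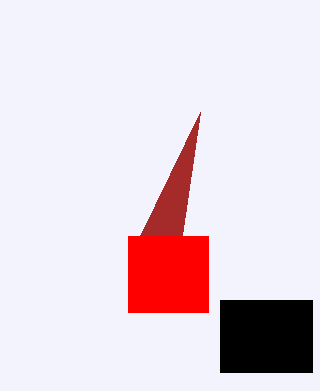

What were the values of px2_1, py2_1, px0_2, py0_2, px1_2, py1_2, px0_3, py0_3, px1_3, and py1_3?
px2_1 = 200; py2_1 = 112; px0_2 = 128; py0_2 = 236; px1_2 = 208; py1_2 = 312; px0_3 = 220; py0_3 = 300; px1_3 = 312; py1_3 = 372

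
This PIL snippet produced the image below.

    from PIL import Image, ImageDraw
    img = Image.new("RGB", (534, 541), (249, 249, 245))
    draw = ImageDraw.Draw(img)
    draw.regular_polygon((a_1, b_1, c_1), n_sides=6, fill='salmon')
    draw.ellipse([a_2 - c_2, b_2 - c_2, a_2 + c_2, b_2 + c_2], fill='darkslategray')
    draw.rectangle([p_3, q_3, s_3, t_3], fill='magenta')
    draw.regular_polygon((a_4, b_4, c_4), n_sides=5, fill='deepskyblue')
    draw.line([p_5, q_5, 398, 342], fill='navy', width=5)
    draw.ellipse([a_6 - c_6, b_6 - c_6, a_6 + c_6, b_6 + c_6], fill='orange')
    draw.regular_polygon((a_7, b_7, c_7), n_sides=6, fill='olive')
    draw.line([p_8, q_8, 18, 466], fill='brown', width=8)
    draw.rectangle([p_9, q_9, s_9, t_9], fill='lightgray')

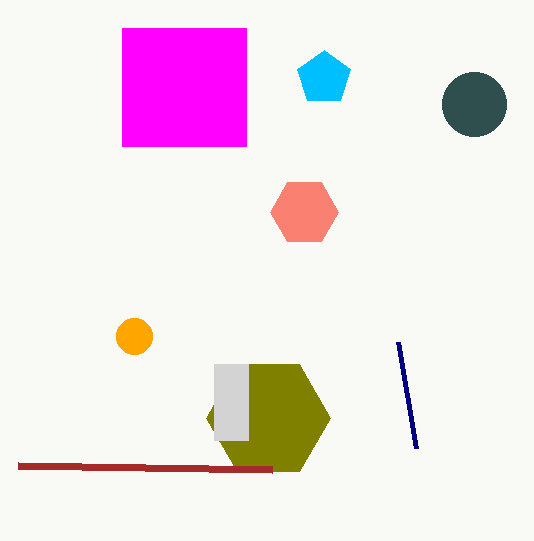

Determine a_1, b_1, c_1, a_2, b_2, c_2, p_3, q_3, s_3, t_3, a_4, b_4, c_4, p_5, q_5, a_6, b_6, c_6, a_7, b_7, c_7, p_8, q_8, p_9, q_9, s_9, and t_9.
a_1 = 304; b_1 = 212; c_1 = 34; a_2 = 474; b_2 = 104; c_2 = 32; p_3 = 122; q_3 = 28; s_3 = 246; t_3 = 146; a_4 = 324; b_4 = 78; c_4 = 28; p_5 = 416; q_5 = 448; a_6 = 134; b_6 = 336; c_6 = 18; a_7 = 268; b_7 = 418; c_7 = 62; p_8 = 272; q_8 = 470; p_9 = 214; q_9 = 364; s_9 = 248; t_9 = 440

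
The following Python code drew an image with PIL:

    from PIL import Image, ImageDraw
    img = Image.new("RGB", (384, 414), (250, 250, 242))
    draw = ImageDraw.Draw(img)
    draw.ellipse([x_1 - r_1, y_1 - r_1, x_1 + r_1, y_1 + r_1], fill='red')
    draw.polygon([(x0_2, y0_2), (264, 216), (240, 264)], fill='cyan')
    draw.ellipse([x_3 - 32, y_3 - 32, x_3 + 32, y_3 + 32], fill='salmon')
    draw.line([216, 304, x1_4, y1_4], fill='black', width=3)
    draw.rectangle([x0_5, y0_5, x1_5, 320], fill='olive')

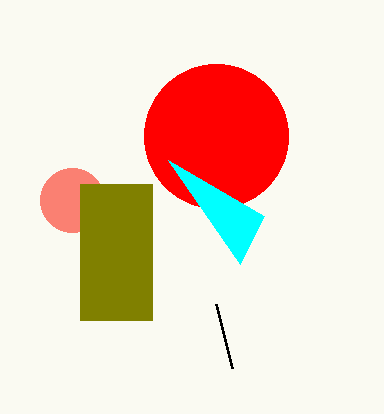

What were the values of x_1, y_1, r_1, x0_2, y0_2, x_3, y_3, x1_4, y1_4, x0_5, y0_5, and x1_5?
x_1 = 216
y_1 = 136
r_1 = 72
x0_2 = 168
y0_2 = 160
x_3 = 72
y_3 = 200
x1_4 = 232
y1_4 = 368
x0_5 = 80
y0_5 = 184
x1_5 = 152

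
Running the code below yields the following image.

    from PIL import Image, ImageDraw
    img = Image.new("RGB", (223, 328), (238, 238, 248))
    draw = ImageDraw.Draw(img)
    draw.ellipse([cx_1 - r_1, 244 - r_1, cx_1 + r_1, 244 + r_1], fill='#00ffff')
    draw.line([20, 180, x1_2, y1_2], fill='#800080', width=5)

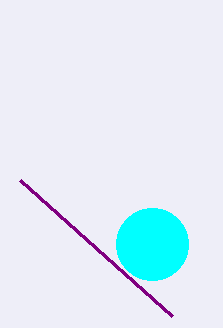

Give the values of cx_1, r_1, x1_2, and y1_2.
cx_1 = 152
r_1 = 36
x1_2 = 172
y1_2 = 316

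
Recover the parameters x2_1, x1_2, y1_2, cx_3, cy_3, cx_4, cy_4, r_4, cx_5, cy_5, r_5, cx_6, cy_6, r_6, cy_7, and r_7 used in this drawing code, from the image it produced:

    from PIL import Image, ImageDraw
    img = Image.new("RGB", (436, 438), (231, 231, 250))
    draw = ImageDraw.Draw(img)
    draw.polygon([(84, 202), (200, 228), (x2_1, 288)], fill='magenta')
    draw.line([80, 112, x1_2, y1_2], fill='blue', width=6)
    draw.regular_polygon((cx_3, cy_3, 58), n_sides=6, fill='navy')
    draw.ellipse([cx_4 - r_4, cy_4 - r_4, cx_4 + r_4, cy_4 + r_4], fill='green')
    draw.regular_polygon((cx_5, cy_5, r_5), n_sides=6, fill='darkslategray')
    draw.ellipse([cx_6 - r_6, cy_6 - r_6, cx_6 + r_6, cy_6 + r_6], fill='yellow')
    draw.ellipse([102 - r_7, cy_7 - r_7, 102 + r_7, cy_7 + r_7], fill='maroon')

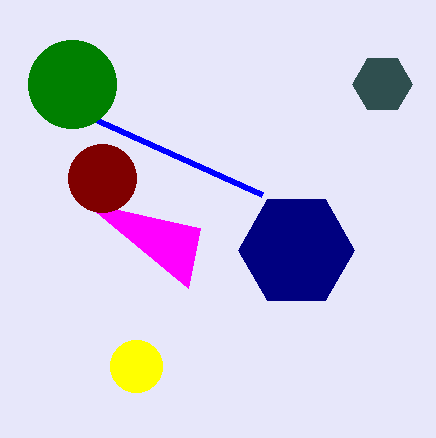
x2_1 = 188; x1_2 = 262; y1_2 = 194; cx_3 = 296; cy_3 = 250; cx_4 = 72; cy_4 = 84; r_4 = 44; cx_5 = 382; cy_5 = 84; r_5 = 30; cx_6 = 136; cy_6 = 366; r_6 = 26; cy_7 = 178; r_7 = 34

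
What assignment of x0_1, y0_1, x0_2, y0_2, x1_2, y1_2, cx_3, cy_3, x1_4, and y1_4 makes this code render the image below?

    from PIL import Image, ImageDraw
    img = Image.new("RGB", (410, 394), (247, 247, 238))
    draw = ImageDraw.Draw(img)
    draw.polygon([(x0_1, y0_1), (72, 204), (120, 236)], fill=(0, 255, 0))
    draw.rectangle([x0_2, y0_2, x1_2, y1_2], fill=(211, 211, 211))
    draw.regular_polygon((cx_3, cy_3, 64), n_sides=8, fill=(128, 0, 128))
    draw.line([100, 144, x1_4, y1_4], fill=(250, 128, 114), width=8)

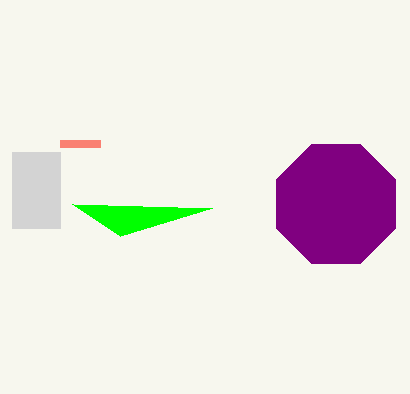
x0_1 = 212, y0_1 = 208, x0_2 = 12, y0_2 = 152, x1_2 = 60, y1_2 = 228, cx_3 = 336, cy_3 = 204, x1_4 = 60, y1_4 = 144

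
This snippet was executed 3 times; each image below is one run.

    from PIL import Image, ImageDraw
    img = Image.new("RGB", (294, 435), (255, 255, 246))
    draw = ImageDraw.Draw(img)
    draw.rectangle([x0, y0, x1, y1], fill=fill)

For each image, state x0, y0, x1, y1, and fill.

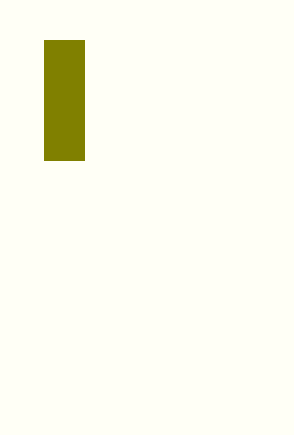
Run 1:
x0 = 44
y0 = 40
x1 = 84
y1 = 160
fill = 'olive'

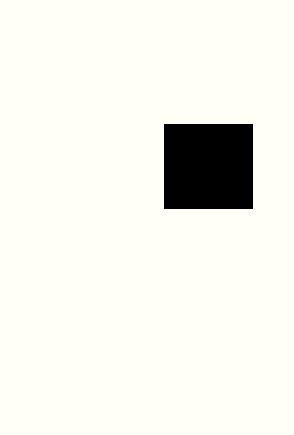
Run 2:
x0 = 164; y0 = 124; x1 = 252; y1 = 208; fill = 'black'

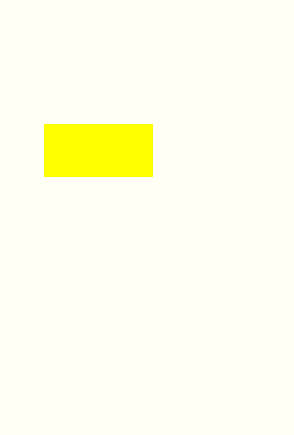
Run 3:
x0 = 44; y0 = 124; x1 = 152; y1 = 176; fill = 'yellow'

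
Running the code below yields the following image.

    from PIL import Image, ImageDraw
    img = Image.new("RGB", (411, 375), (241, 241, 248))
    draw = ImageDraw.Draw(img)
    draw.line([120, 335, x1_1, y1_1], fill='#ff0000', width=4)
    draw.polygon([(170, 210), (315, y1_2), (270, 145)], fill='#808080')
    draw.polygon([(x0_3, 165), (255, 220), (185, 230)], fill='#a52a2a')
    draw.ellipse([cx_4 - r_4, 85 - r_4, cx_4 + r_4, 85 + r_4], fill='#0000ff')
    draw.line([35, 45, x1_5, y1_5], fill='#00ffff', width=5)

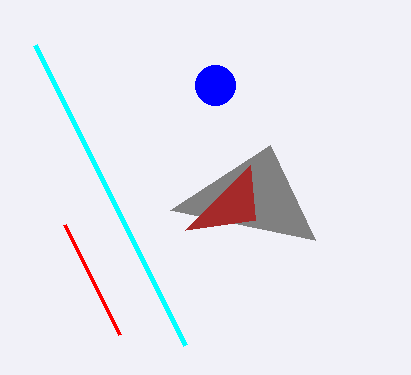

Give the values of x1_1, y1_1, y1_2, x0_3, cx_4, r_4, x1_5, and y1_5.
x1_1 = 65; y1_1 = 225; y1_2 = 240; x0_3 = 250; cx_4 = 215; r_4 = 20; x1_5 = 185; y1_5 = 345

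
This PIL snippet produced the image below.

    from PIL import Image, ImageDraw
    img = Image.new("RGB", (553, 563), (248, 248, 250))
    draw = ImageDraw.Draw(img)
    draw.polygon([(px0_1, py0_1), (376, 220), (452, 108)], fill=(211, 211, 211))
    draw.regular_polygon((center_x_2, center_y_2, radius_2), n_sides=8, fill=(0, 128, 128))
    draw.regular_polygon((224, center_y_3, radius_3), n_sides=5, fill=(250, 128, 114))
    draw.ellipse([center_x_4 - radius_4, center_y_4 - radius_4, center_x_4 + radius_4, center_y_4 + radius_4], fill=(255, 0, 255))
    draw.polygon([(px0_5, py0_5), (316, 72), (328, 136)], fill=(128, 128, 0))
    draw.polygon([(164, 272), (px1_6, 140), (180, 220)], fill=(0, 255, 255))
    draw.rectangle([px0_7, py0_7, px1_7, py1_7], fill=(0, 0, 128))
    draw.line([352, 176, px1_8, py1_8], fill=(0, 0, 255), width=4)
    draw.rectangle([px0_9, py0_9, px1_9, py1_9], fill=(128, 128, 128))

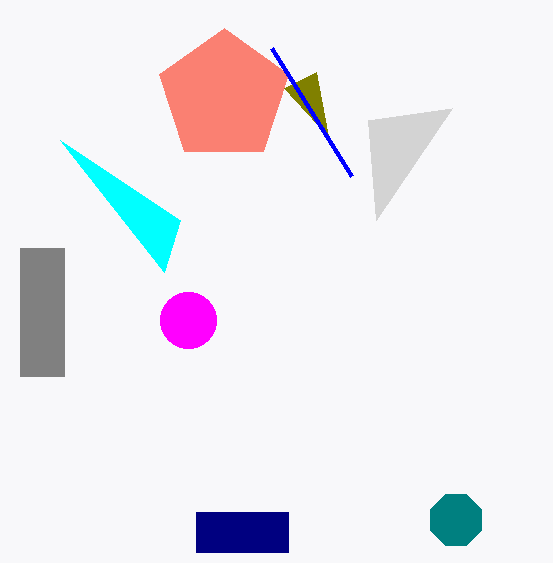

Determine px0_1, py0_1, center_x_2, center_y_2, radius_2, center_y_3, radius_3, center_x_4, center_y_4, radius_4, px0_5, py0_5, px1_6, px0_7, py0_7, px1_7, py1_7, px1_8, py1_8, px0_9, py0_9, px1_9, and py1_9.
px0_1 = 368, py0_1 = 120, center_x_2 = 456, center_y_2 = 520, radius_2 = 28, center_y_3 = 96, radius_3 = 68, center_x_4 = 188, center_y_4 = 320, radius_4 = 28, px0_5 = 284, py0_5 = 88, px1_6 = 60, px0_7 = 196, py0_7 = 512, px1_7 = 288, py1_7 = 552, px1_8 = 272, py1_8 = 48, px0_9 = 20, py0_9 = 248, px1_9 = 64, py1_9 = 376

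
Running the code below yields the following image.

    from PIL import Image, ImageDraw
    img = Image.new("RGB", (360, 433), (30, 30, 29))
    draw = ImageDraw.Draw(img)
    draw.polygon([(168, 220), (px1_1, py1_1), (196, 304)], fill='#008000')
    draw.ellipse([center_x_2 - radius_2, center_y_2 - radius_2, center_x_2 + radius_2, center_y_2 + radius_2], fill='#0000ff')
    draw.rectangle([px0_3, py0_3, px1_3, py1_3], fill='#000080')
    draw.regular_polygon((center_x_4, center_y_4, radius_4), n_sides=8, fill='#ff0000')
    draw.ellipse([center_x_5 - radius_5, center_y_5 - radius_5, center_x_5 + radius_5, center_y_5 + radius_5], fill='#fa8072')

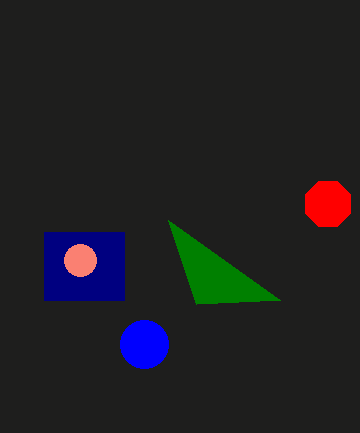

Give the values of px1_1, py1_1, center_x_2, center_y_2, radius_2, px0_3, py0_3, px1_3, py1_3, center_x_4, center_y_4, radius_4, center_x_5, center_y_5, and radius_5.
px1_1 = 280
py1_1 = 300
center_x_2 = 144
center_y_2 = 344
radius_2 = 24
px0_3 = 44
py0_3 = 232
px1_3 = 124
py1_3 = 300
center_x_4 = 328
center_y_4 = 204
radius_4 = 24
center_x_5 = 80
center_y_5 = 260
radius_5 = 16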